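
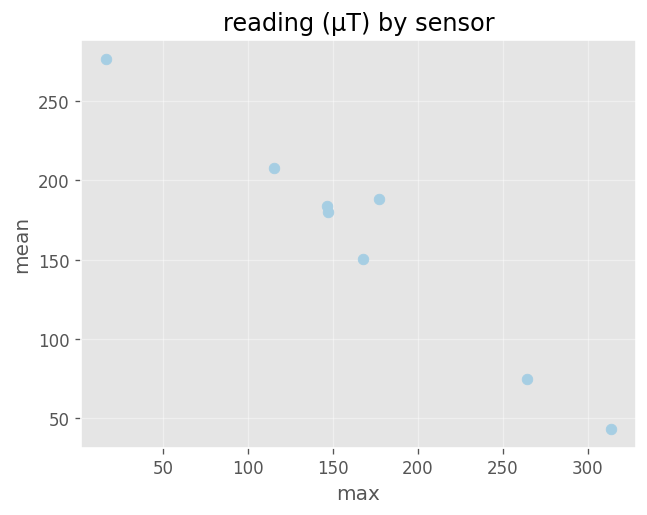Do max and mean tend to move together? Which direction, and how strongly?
negative, strong

Points are negatively correlated; strong (|r| ≈ 1.0).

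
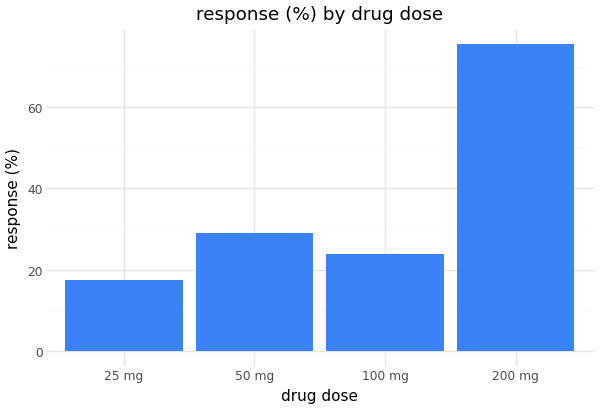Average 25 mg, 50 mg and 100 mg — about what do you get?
≈ 23

(20 + 30 + 20) / 3 ≈ 23.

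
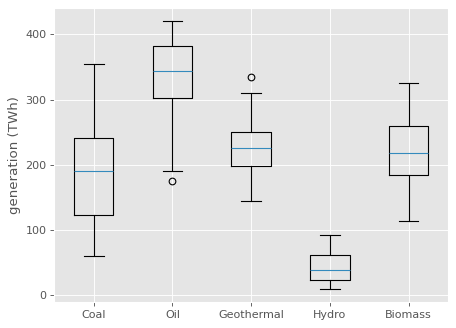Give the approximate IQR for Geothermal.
Q3 ≈ 250, Q1 ≈ 200; IQR ≈ 50.

≈ 50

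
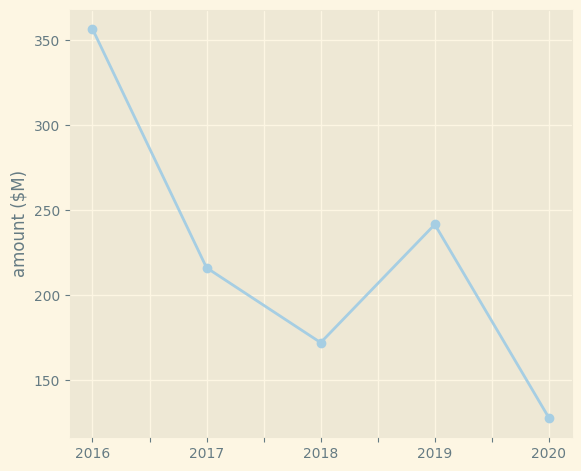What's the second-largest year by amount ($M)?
Top 3: 2016 ≈ 360, 2019 ≈ 240, 2017 ≈ 220.

2019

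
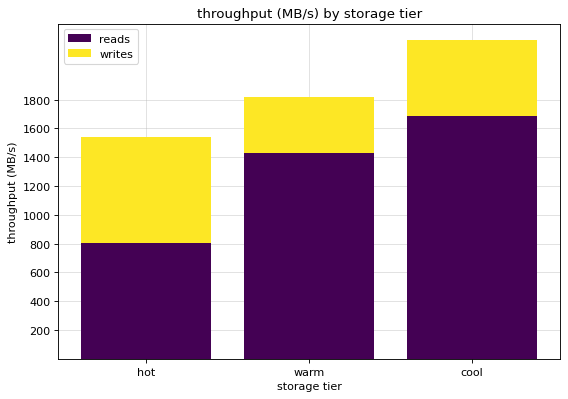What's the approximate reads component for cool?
≈ 1600

reads top ≈ 1600, bottom ≈ 0; segment ≈ 1600.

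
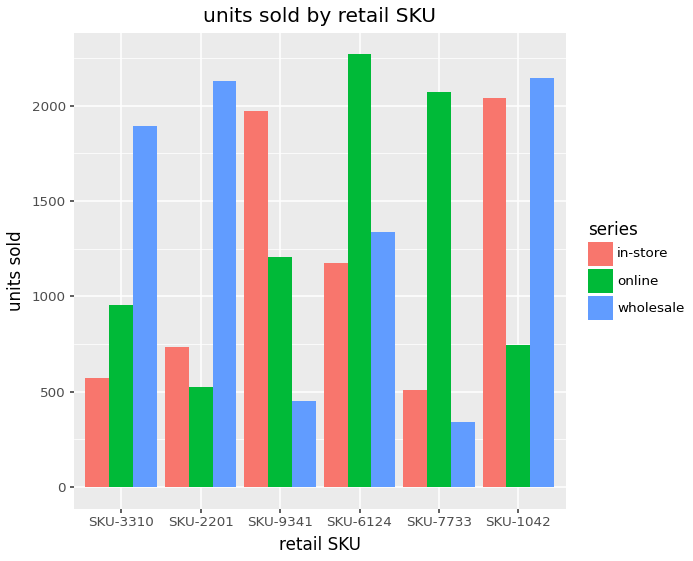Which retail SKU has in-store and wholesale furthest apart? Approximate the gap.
SKU-9341, ≈ 1600

SKU-9341: in-store ≈ 2000, wholesale ≈ 400 → gap ≈ 1600. Next-largest (SKU-2201) is only ≈ 1400.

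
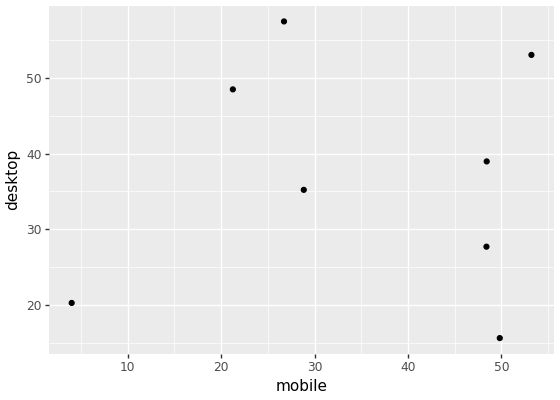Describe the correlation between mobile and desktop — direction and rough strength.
Points are roughly uncorrelated; weak (|r| ≈ 0.0).

no clear correlation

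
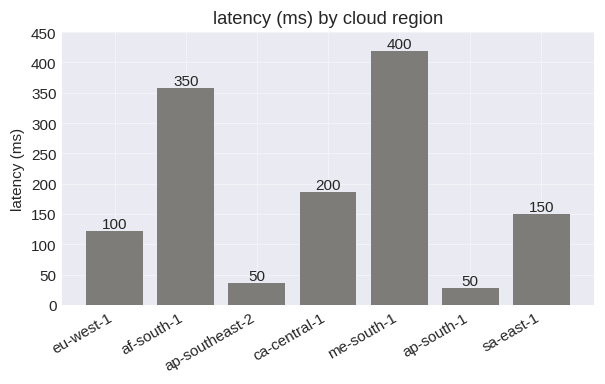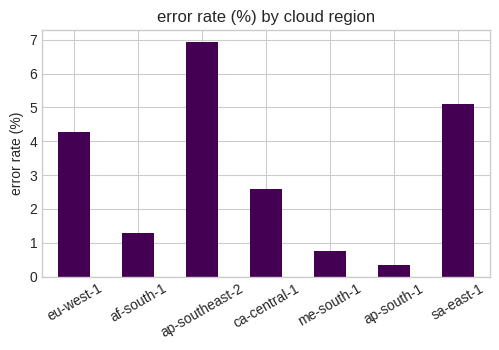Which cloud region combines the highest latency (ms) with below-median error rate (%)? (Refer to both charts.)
Chart 2 median error rate (%) ≈ 3; below-median cloud regions: af-south-1, me-south-1, ap-south-1. Among those, me-south-1 has the highest latency (ms) (≈ 400).

me-south-1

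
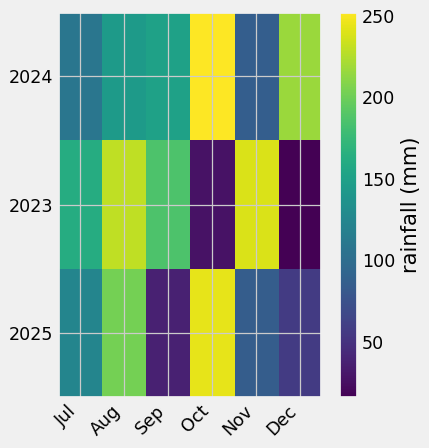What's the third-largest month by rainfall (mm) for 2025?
Jul

Top 4 for 2025: Oct ≈ 240, Aug ≈ 200, Jul ≈ 120, Nov ≈ 80.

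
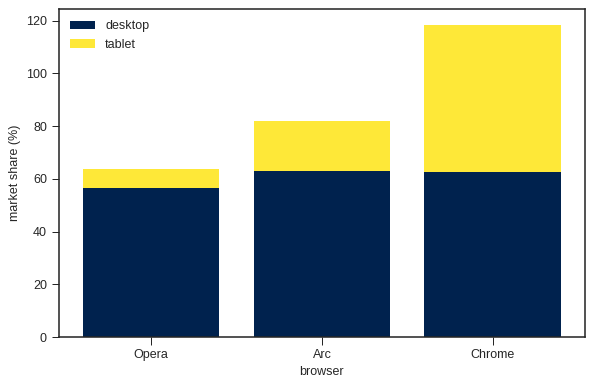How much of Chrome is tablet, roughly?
tablet top ≈ 120, bottom ≈ 60; segment ≈ 60.

≈ 60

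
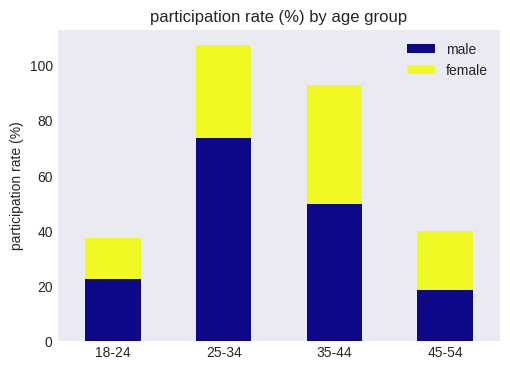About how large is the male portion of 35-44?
≈ 50

male top ≈ 50, bottom ≈ 0; segment ≈ 50.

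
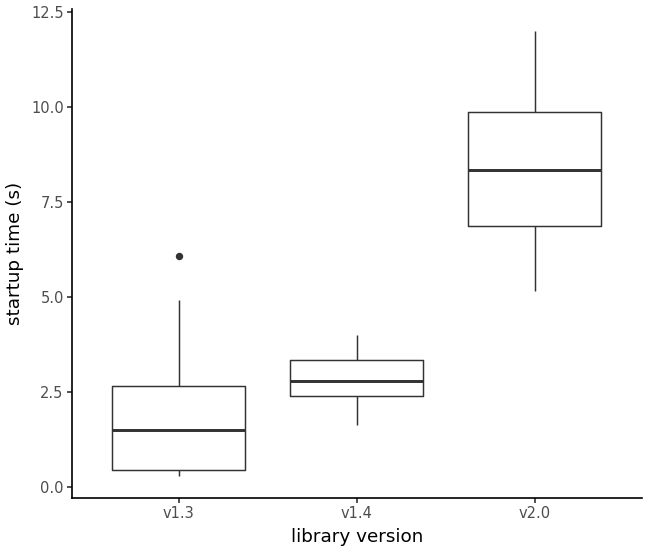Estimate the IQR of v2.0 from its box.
Q3 ≈ 10, Q1 ≈ 7; IQR ≈ 3.

≈ 3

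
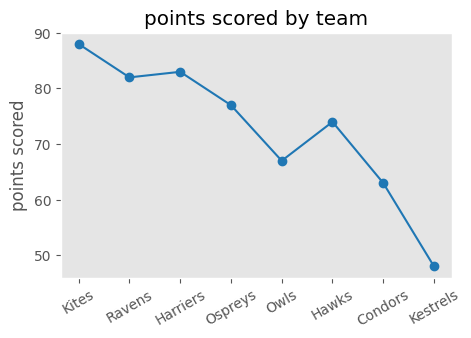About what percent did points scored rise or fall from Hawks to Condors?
Hawks ≈ 75, Condors ≈ 65; (65 − 75) / 75 ≈ -13.3%.

≈ -13.3%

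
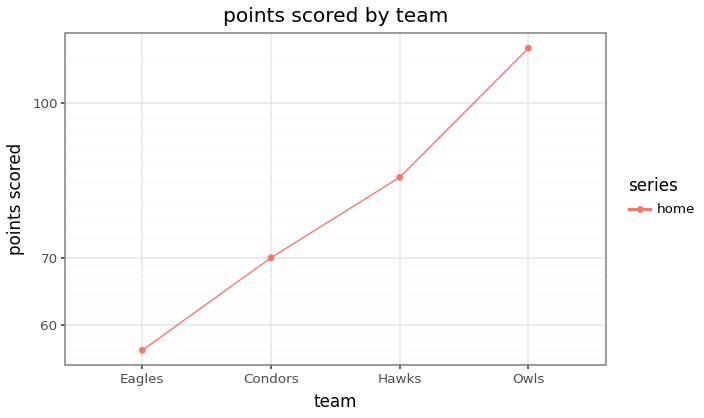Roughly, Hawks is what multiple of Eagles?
≈ 1.55×

Hawks ≈ 85, Eagles ≈ 55; 85/55 ≈ 1.55.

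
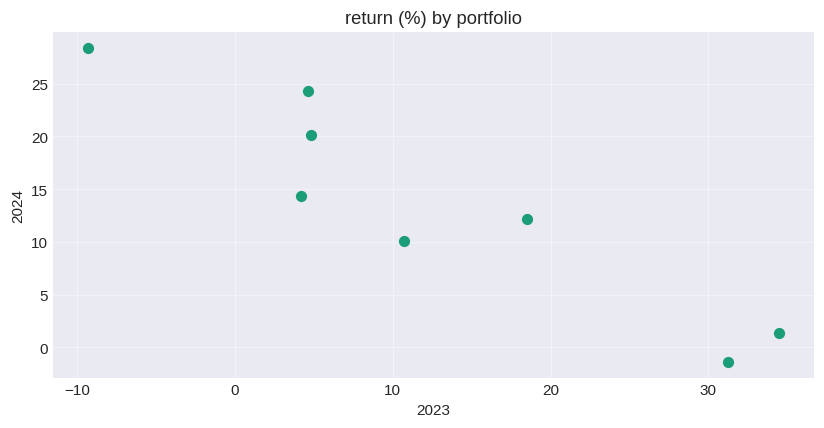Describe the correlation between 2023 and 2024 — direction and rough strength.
Points are negatively correlated; strong (|r| ≈ 0.9).

negative, strong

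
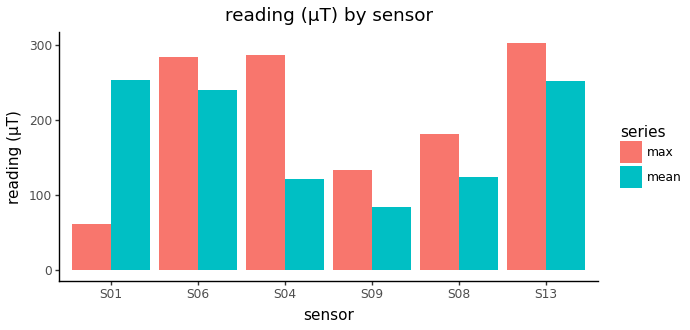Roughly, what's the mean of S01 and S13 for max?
≈ 175

(50 + 300) / 2 ≈ 175.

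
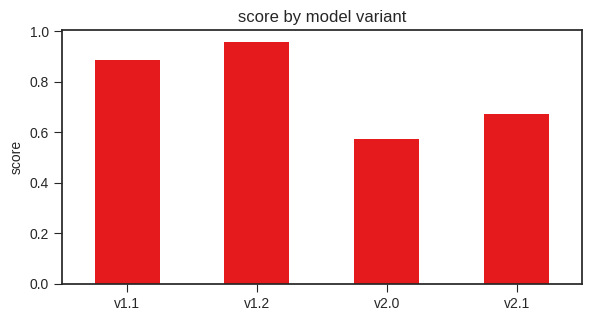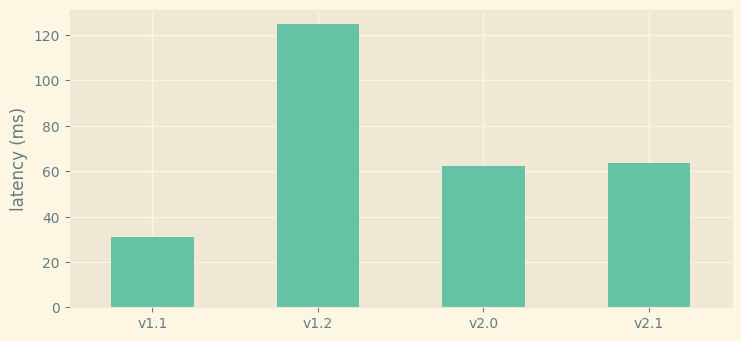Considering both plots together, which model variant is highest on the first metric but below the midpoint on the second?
v1.1

Chart 2 median latency (ms) ≈ 60; below-median model variants: v1.1, v2.0. Among those, v1.1 has the highest score (≈ 0.9).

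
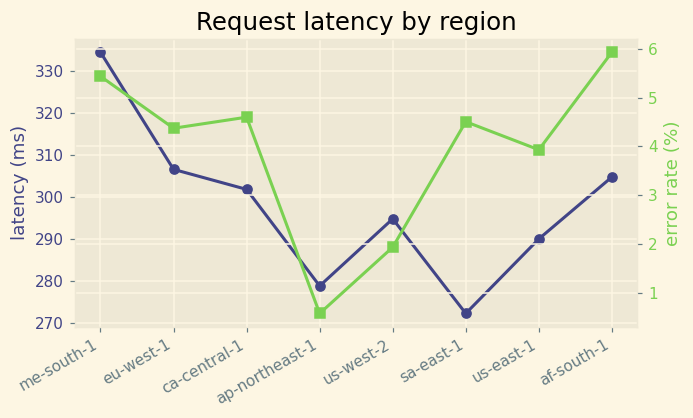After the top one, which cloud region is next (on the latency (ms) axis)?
Top 3 (on the latency (ms) axis): me-south-1 ≈ 330, eu-west-1 ≈ 310, af-south-1 ≈ 300.

eu-west-1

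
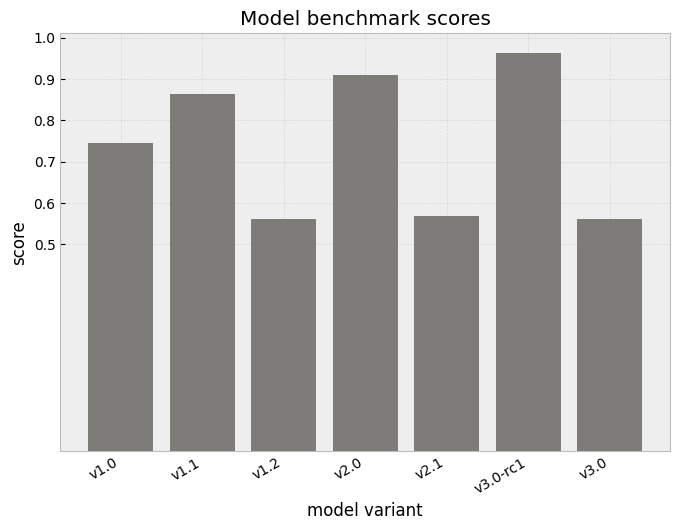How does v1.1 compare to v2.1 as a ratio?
≈ 1.5×

v1.1 ≈ 0.9, v2.1 ≈ 0.6; 0.9/0.6 ≈ 1.5.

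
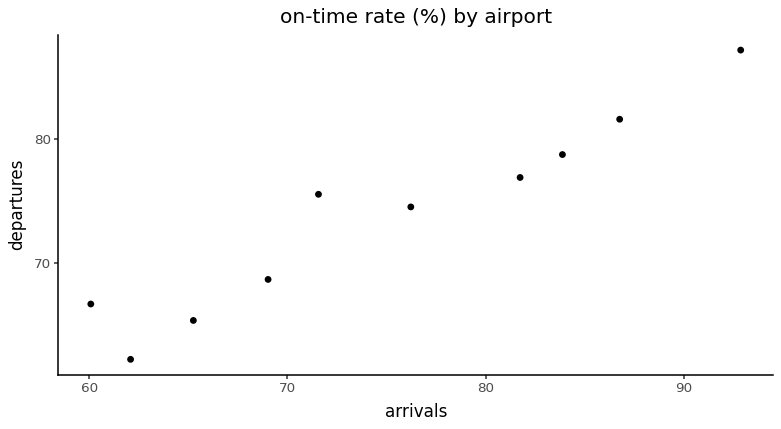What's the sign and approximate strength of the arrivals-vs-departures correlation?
Points are positively correlated; strong (|r| ≈ 1.0).

positive, strong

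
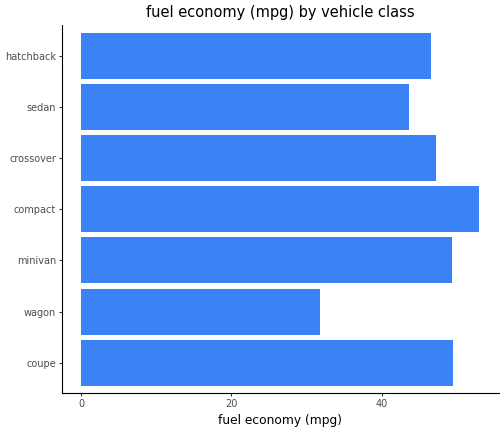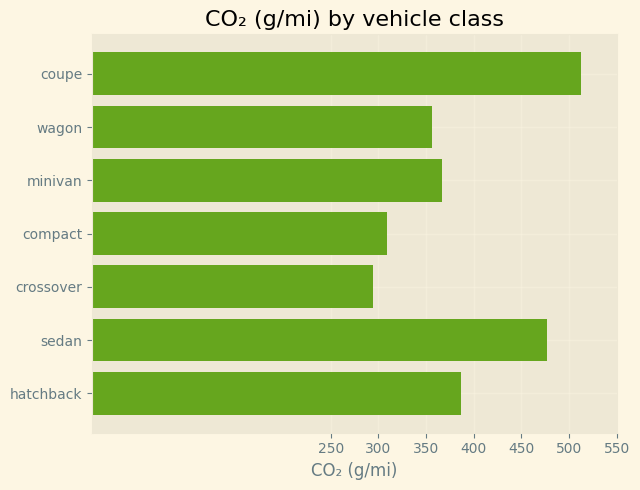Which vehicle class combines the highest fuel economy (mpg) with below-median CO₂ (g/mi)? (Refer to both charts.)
Chart 2 median CO₂ (g/mi) ≈ 350; below-median vehicle classes: wagon, compact, crossover. Among those, compact has the highest fuel economy (mpg) (≈ 55).

compact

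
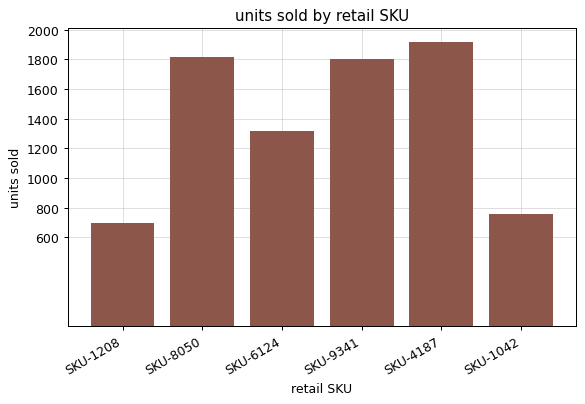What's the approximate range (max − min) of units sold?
Max SKU-4187 ≈ 2000, min SKU-1208 ≈ 600; range ≈ 1400.

≈ 1400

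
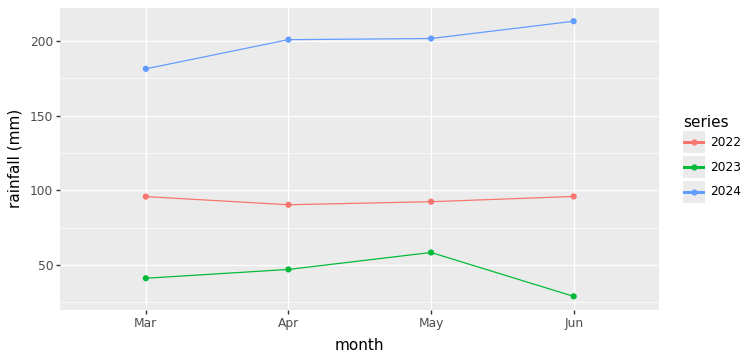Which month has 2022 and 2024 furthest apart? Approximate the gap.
Jun, ≈ 120 mm

Jun: 2022 ≈ 100, 2024 ≈ 220 → gap ≈ 120. Next-largest (Apr) is only ≈ 100.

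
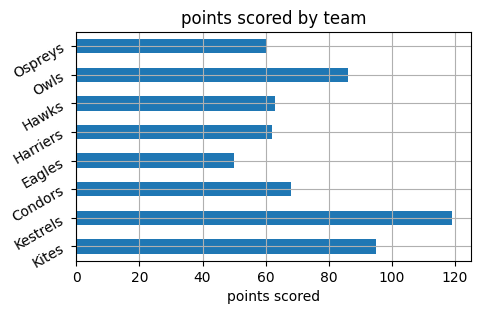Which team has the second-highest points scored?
Kites

Top 3: Kestrels ≈ 120, Kites ≈ 100, Owls ≈ 90.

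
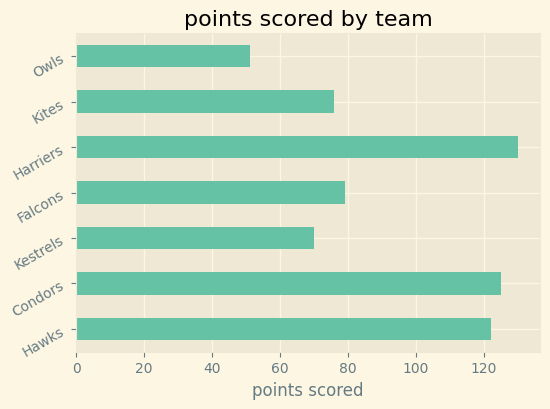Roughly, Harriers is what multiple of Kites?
Harriers ≈ 120, Kites ≈ 80; 120/80 ≈ 1.5.

≈ 1.5×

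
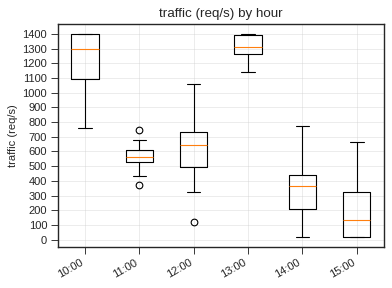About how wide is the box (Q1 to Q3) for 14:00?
≈ 200

Q3 ≈ 400, Q1 ≈ 200; IQR ≈ 200.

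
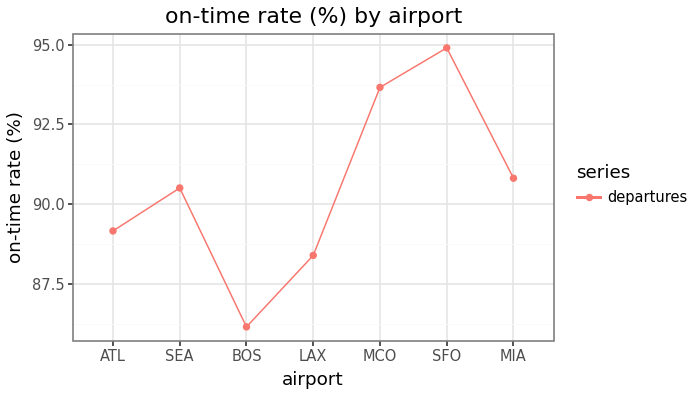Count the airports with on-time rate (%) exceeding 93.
2

Above 93: MCO, SFO.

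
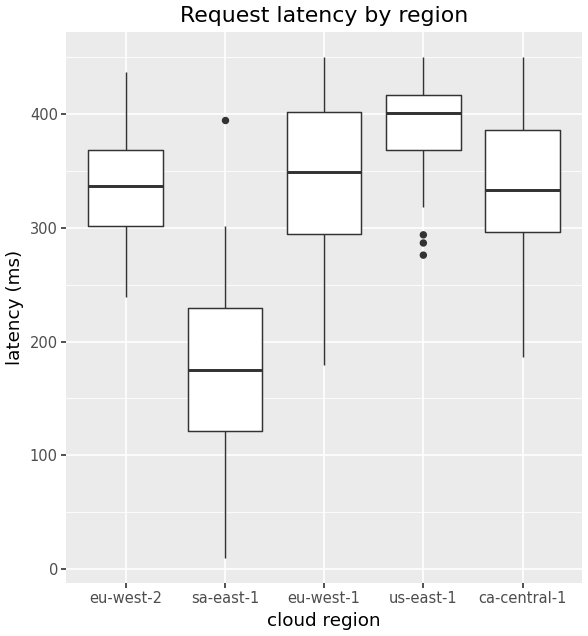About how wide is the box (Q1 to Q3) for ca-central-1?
≈ 80

Q3 ≈ 380, Q1 ≈ 300; IQR ≈ 80.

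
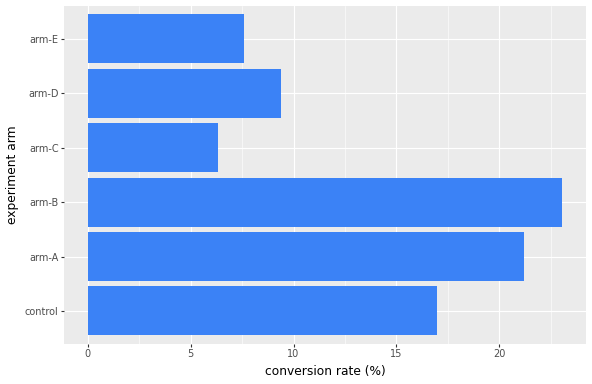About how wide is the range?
Max arm-B ≈ 24, min arm-C ≈ 6; range ≈ 18.

≈ 18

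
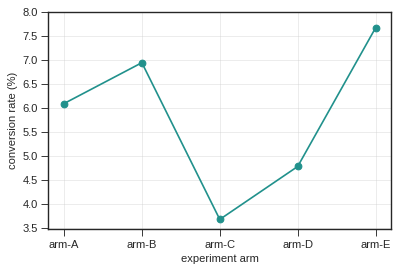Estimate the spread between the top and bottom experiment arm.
≈ 4.0

Max arm-E ≈ 7.5, min arm-C ≈ 3.5; range ≈ 4.0.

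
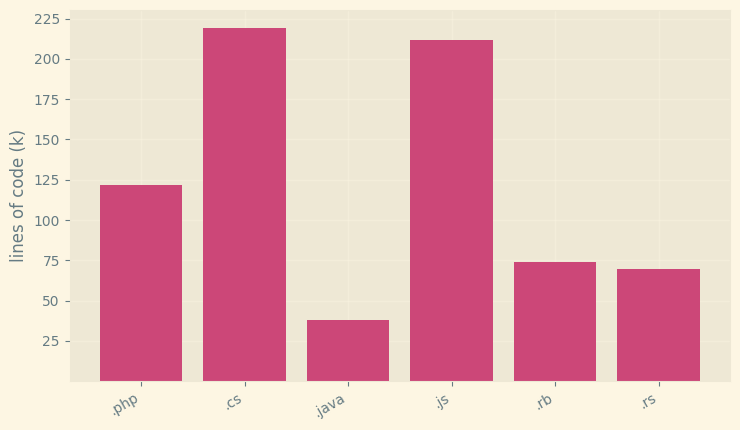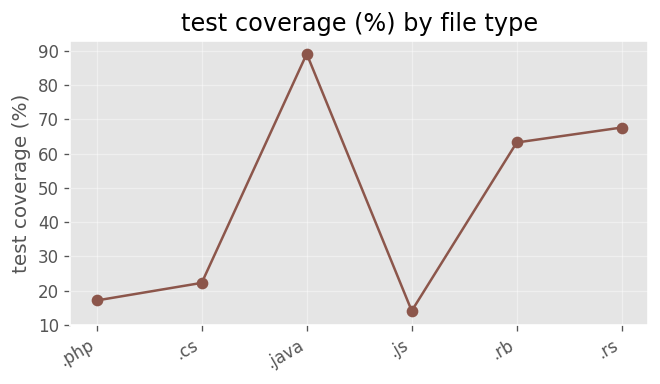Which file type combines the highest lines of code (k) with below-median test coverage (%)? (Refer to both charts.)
Chart 2 median test coverage (%) ≈ 40; below-median file types: .php, .cs, .js. Among those, .cs has the highest lines of code (k) (≈ 225).

.cs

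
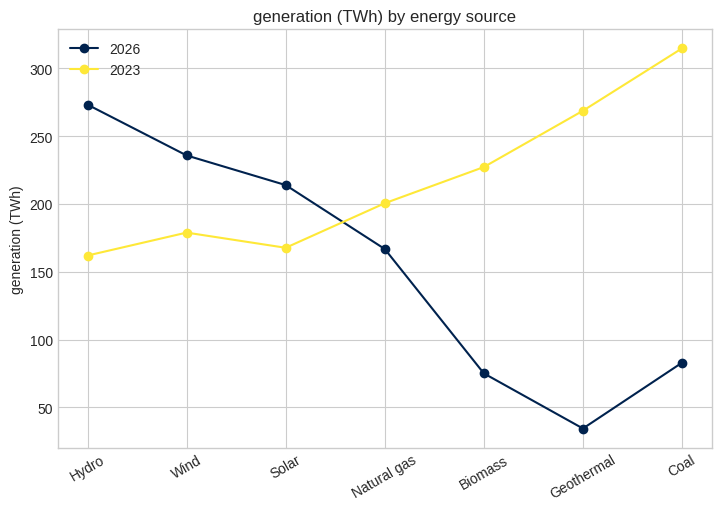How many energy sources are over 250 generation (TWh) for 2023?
2

Above 250: Geothermal, Coal.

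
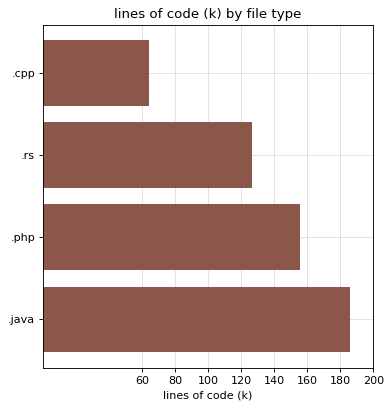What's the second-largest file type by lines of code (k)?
Top 3: .java ≈ 180, .php ≈ 160, .rs ≈ 120.

.php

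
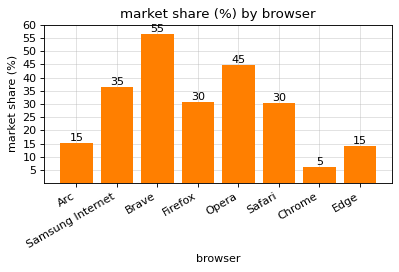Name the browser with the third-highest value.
Top 4: Brave ≈ 55, Opera ≈ 45, Samsung Internet ≈ 35, Firefox ≈ 30.

Samsung Internet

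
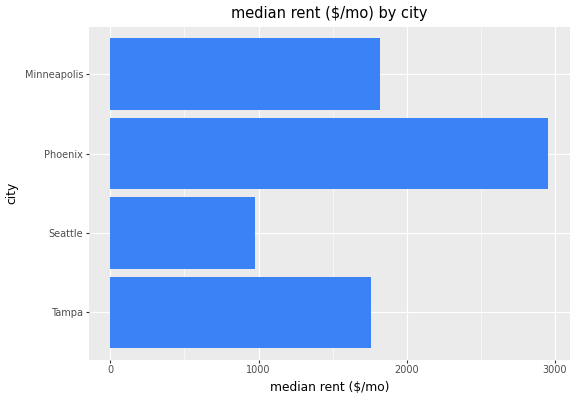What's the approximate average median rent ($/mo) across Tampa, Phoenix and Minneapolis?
≈ 2333

(2000 + 3000 + 2000) / 3 ≈ 2333.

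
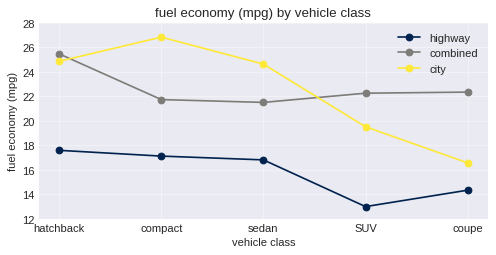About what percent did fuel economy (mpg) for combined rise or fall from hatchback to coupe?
≈ -15.4%

hatchback ≈ 26, coupe ≈ 22; (22 − 26) / 26 ≈ -15.4%.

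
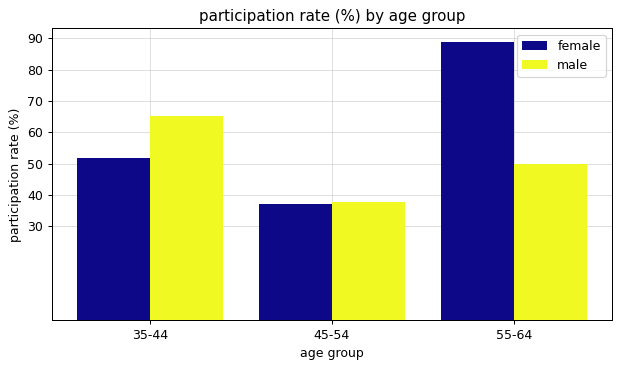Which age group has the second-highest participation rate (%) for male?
Top 3 for male: 35-44 ≈ 70, 55-64 ≈ 50, 45-54 ≈ 40.

55-64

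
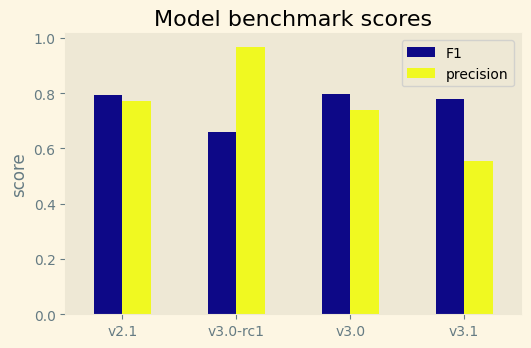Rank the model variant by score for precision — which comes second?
v2.1

Top 3 for precision: v3.0-rc1 ≈ 1.0, v2.1 ≈ 0.8, v3.0 ≈ 0.7.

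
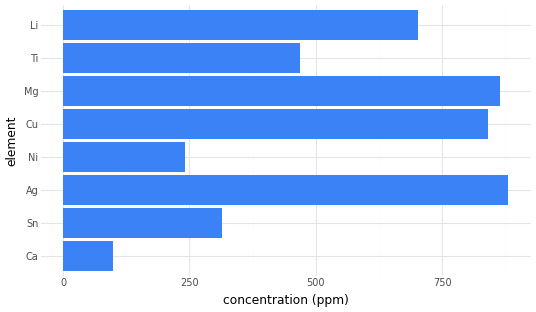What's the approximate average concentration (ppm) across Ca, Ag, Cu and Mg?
≈ 675

(100 + 900 + 800 + 900) / 4 ≈ 675.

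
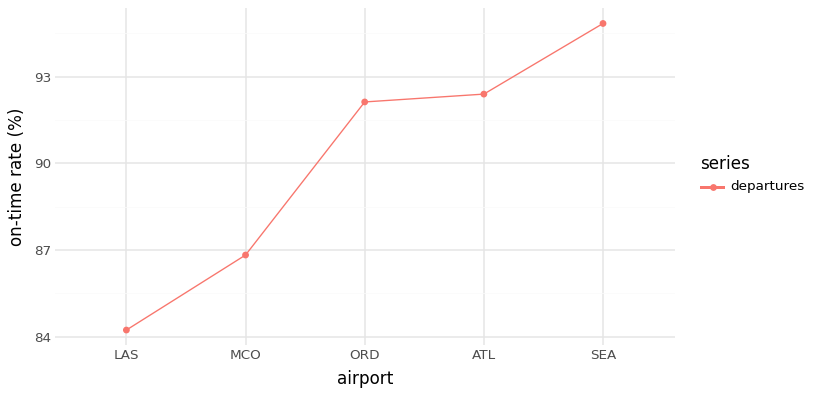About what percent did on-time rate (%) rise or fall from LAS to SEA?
LAS ≈ 84, SEA ≈ 95; (95 − 84) / 84 ≈ +13.1%.

≈ +13.1%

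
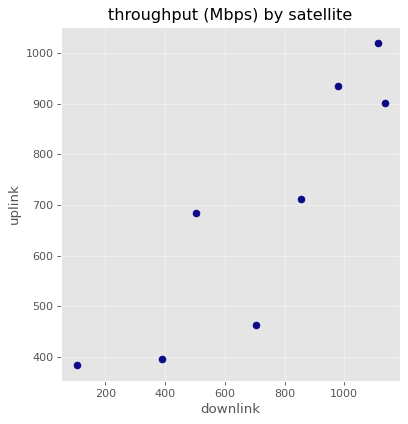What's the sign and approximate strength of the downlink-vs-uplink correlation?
Points are positively correlated; strong (|r| ≈ 0.9).

positive, strong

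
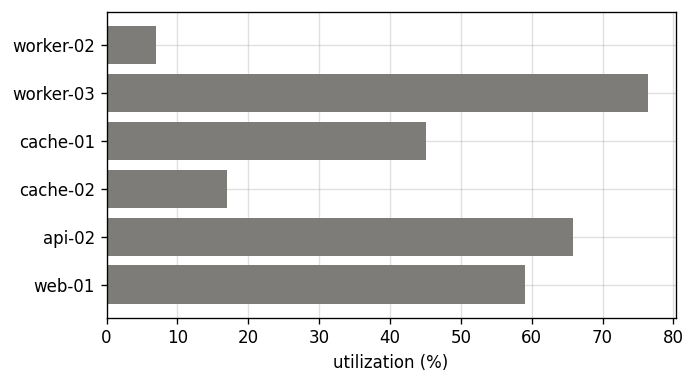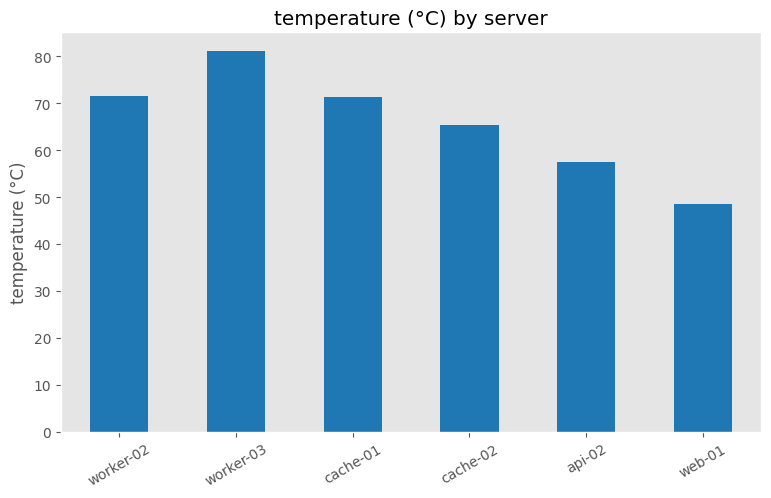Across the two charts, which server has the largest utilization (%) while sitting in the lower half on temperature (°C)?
api-02

Chart 2 median temperature (°C) ≈ 70; below-median servers: cache-02, api-02, web-01. Among those, api-02 has the highest utilization (%) (≈ 70).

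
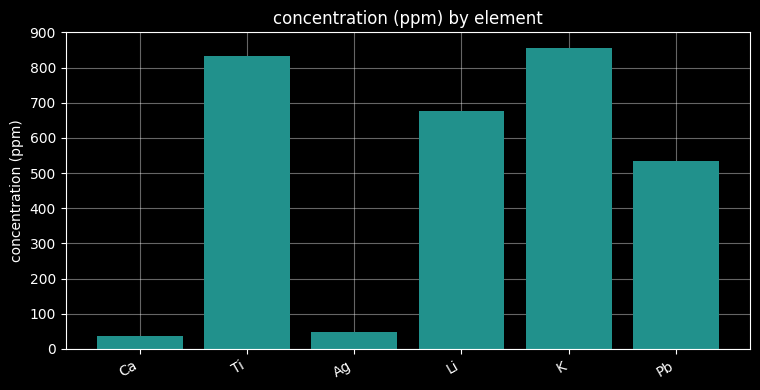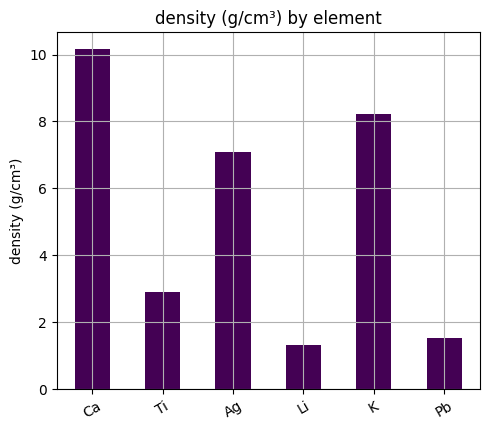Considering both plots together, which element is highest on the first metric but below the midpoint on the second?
Chart 2 median density (g/cm³) ≈ 5; below-median elements: Ti, Li, Pb. Among those, Ti has the highest concentration (ppm) (≈ 800).

Ti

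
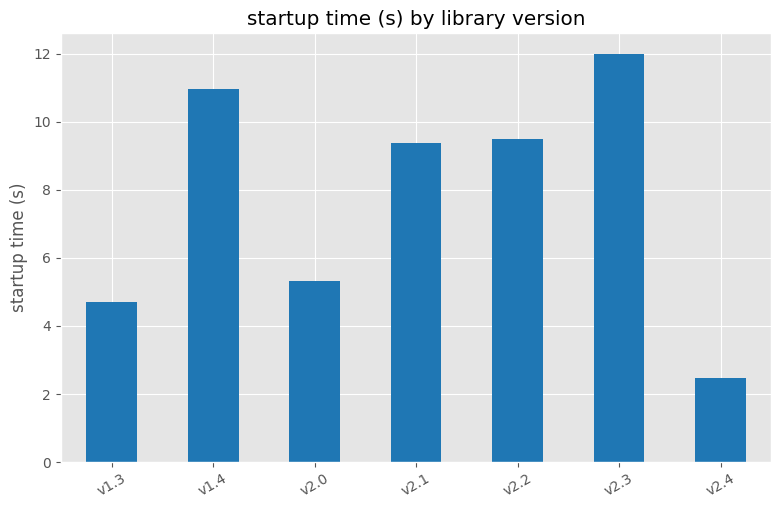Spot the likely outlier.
v2.4

v2.4 ≈ 2; the rest sit between ≈ 5 and ≈ 12.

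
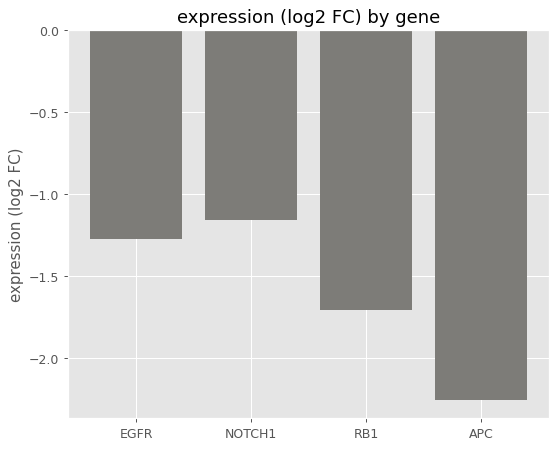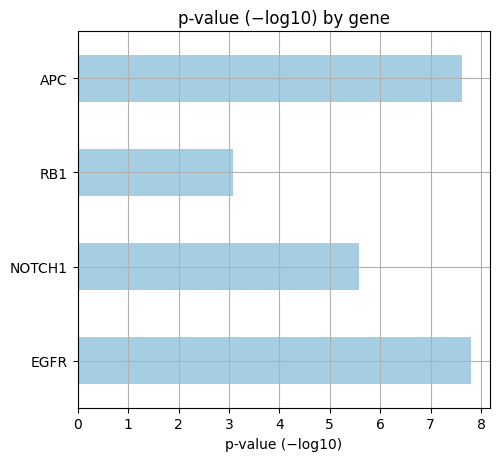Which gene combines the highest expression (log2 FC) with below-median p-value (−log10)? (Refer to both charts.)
Chart 2 median p-value (−log10) ≈ 7; below-median genes: NOTCH1, RB1. Among those, NOTCH1 has the highest expression (log2 FC) (≈ -1).

NOTCH1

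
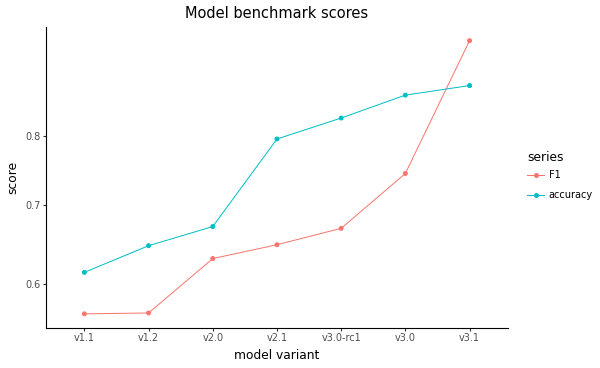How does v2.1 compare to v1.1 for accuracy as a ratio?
v2.1 ≈ 0.80, v1.1 ≈ 0.60; 0.80/0.60 ≈ 1.33.

≈ 1.33×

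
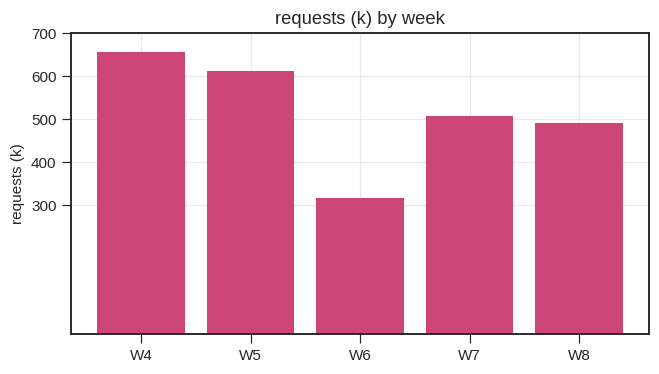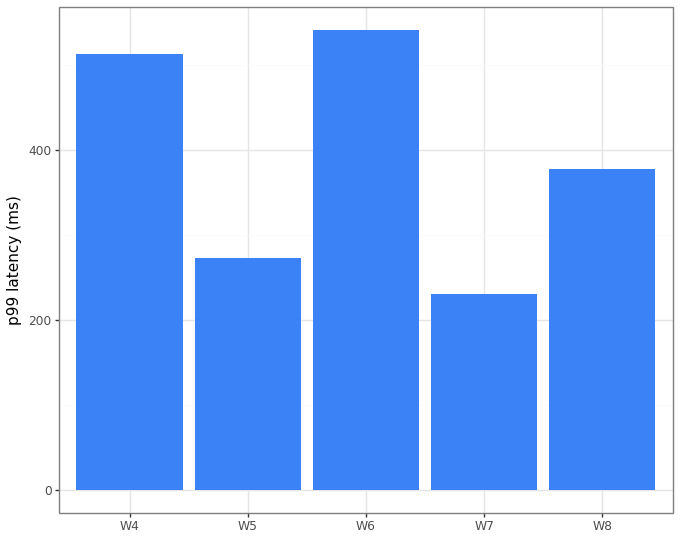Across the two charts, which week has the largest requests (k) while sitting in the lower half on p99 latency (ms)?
Chart 2 median p99 latency (ms) ≈ 400; below-median weeks: W5, W7. Among those, W5 has the highest requests (k) (≈ 600).

W5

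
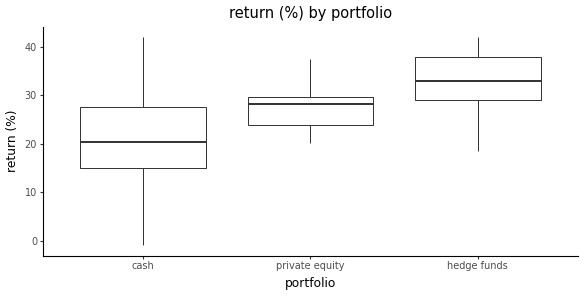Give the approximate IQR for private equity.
≈ 6

Q3 ≈ 30, Q1 ≈ 24; IQR ≈ 6.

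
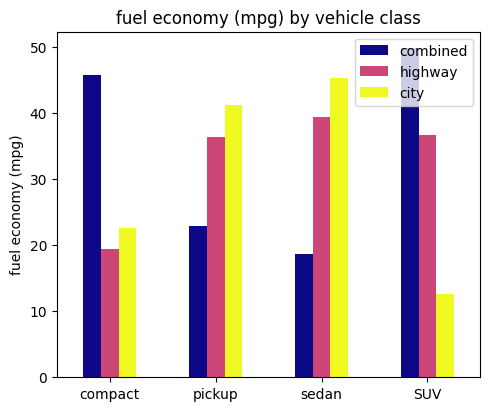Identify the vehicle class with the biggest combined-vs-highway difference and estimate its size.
compact: combined ≈ 45, highway ≈ 20 → gap ≈ 25. Next-largest (sedan) is only ≈ 20.

compact, ≈ 25 mpg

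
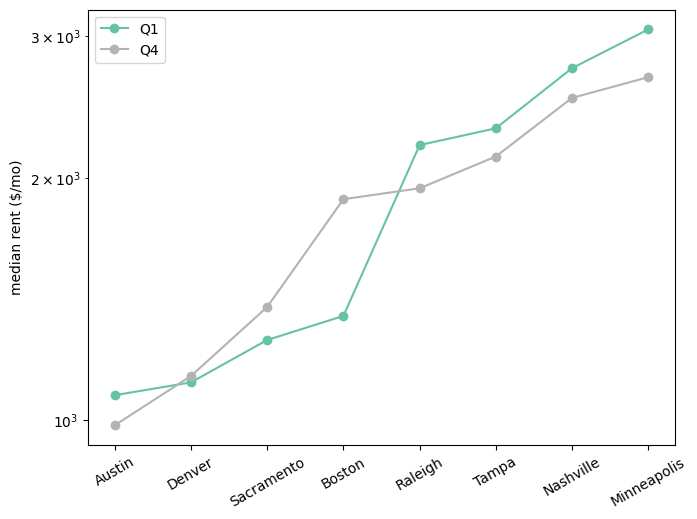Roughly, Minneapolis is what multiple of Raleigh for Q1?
Minneapolis ≈ 3000, Raleigh ≈ 2200; 3000/2200 ≈ 1.36.

≈ 1.36×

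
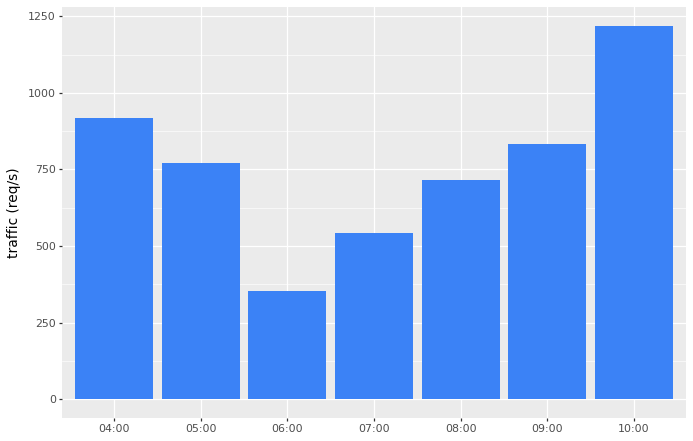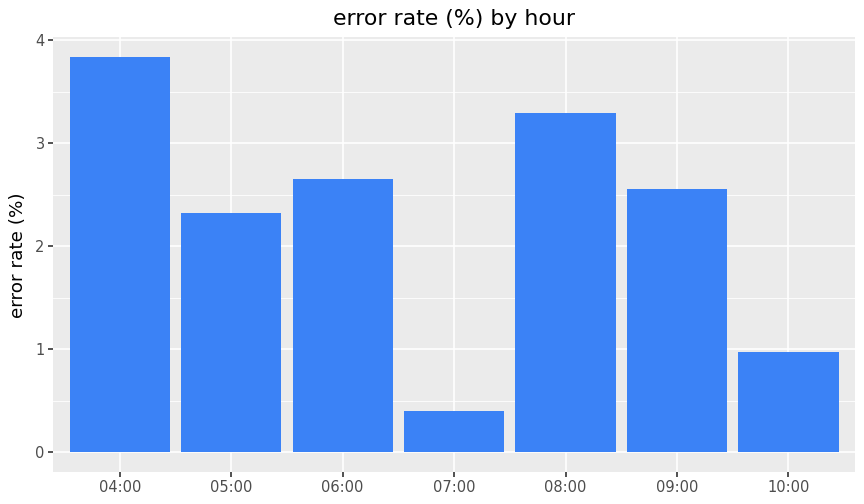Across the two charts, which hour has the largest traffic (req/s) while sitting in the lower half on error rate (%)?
Chart 2 median error rate (%) ≈ 2.5; below-median hours: 05:00, 07:00, 10:00. Among those, 10:00 has the highest traffic (req/s) (≈ 1200).

10:00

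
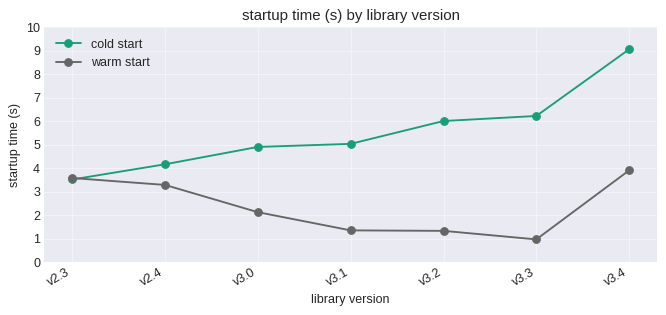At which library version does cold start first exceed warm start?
v2.4

v2.3: cold start ≈ 4 vs warm start ≈ 4 (not yet); v2.4: cold start ≈ 4 vs warm start ≈ 3 (first crossover).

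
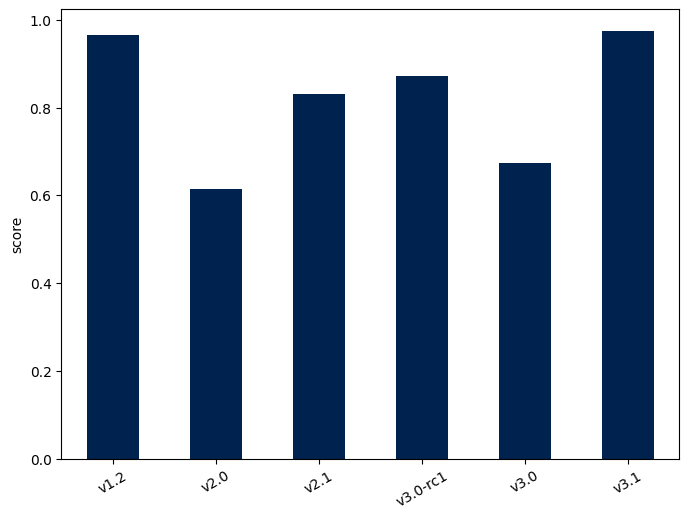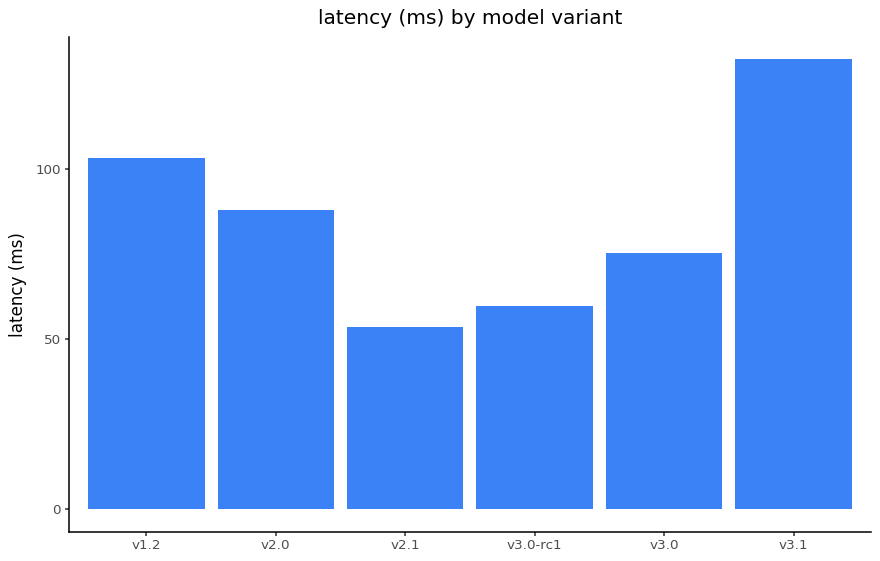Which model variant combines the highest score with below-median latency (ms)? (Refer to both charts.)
v3.0-rc1

Chart 2 median latency (ms) ≈ 80; below-median model variants: v2.1, v3.0-rc1, v3.0. Among those, v3.0-rc1 has the highest score (≈ 0.9).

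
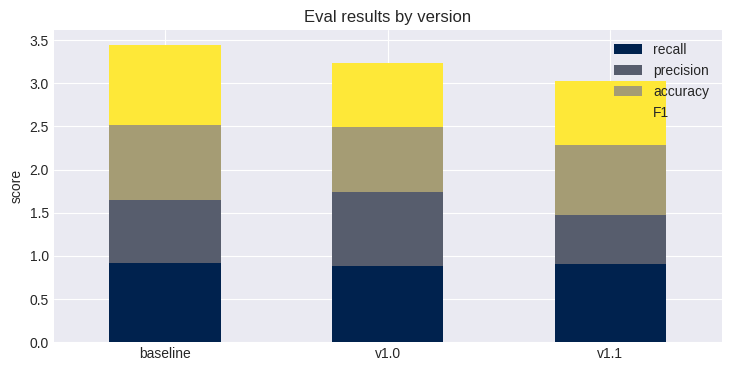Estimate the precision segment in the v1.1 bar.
precision top ≈ 1.5, bottom ≈ 1.0; segment ≈ 0.5.

≈ 0.5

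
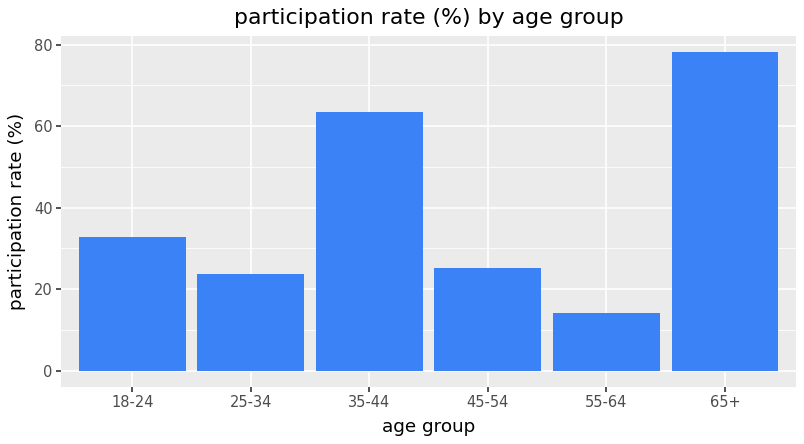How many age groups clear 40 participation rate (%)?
Above 40: 35-44, 65+.

2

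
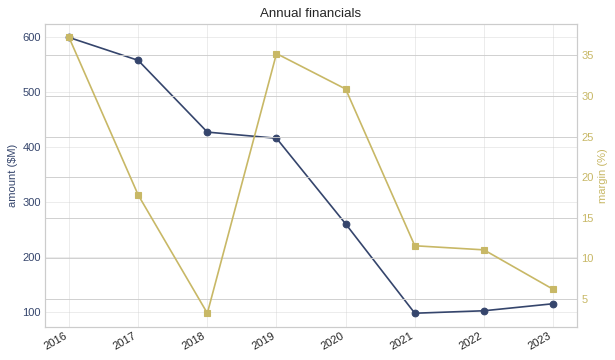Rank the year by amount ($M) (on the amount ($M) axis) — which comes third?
2018

Top 4 (on the amount ($M) axis): 2016 ≈ 600, 2017 ≈ 550, 2018 ≈ 450, 2019 ≈ 400.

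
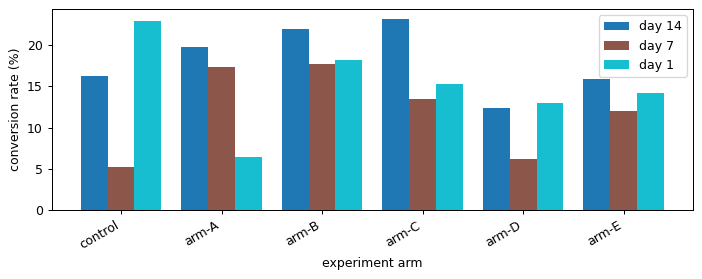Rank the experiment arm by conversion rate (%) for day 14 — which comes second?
arm-B

Top 3 for day 14: arm-C ≈ 24, arm-B ≈ 22, arm-A ≈ 20.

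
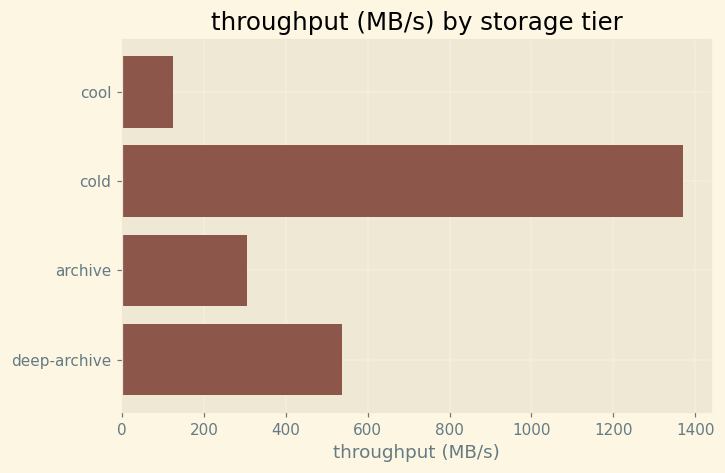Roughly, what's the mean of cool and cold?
≈ 800

(200 + 1400) / 2 ≈ 800.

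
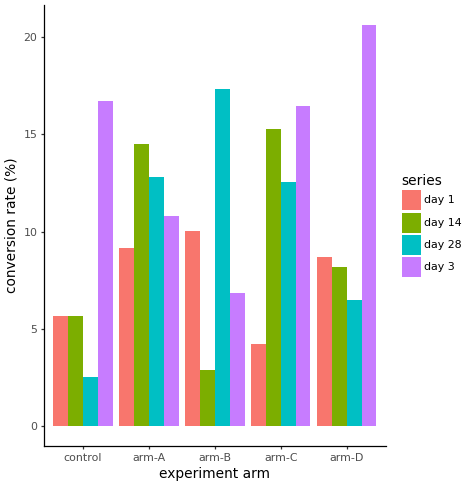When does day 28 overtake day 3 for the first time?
control: day 28 ≈ 2 vs day 3 ≈ 16 (not yet); arm-A: day 28 ≈ 12 vs day 3 ≈ 10 (first crossover).

arm-A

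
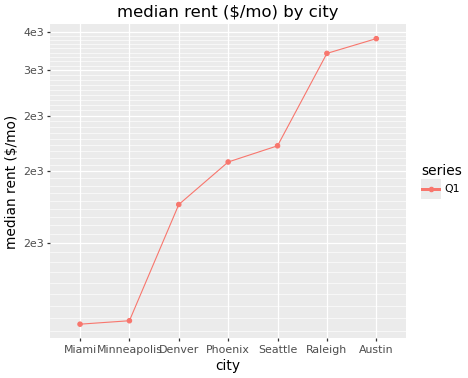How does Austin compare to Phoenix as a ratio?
≈ 1.7×

Austin ≈ 3400, Phoenix ≈ 2000; 3400/2000 ≈ 1.7.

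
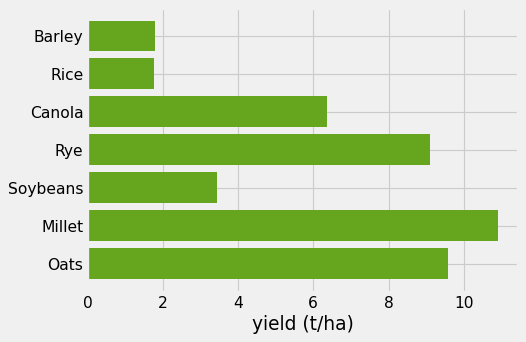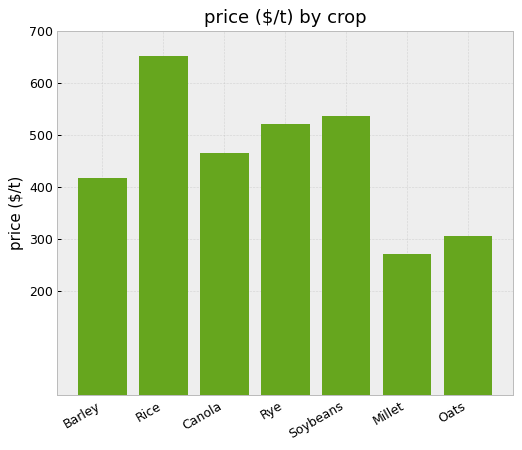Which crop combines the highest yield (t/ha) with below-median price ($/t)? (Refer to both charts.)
Chart 2 median price ($/t) ≈ 500; below-median crops: Barley, Millet, Oats. Among those, Millet has the highest yield (t/ha) (≈ 11).

Millet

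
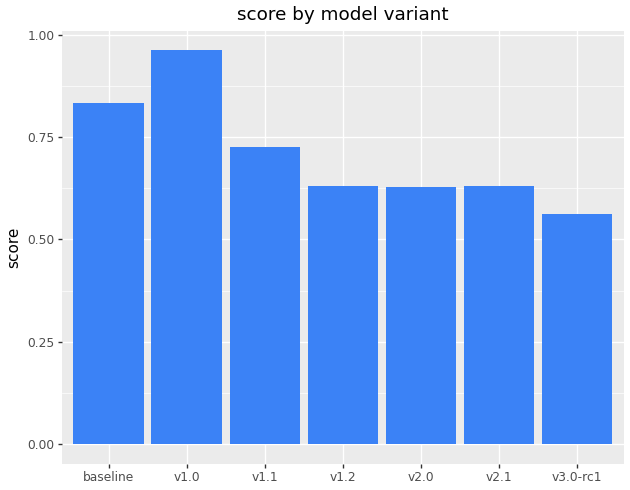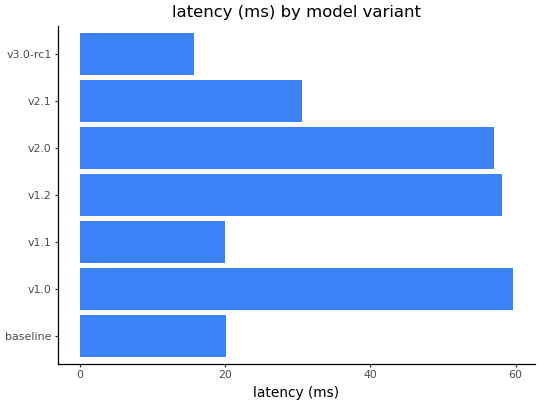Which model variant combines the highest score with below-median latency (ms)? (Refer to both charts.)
baseline

Chart 2 median latency (ms) ≈ 30; below-median model variants: baseline, v1.1, v3.0-rc1. Among those, baseline has the highest score (≈ 0.8).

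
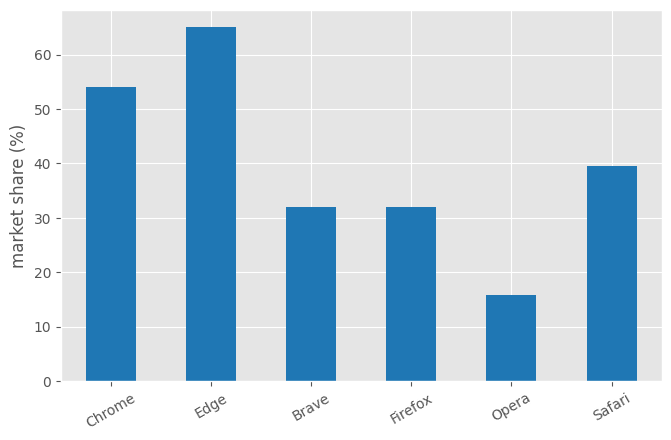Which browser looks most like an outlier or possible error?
Edge ≈ 60; the rest sit between ≈ 20 and ≈ 50.

Edge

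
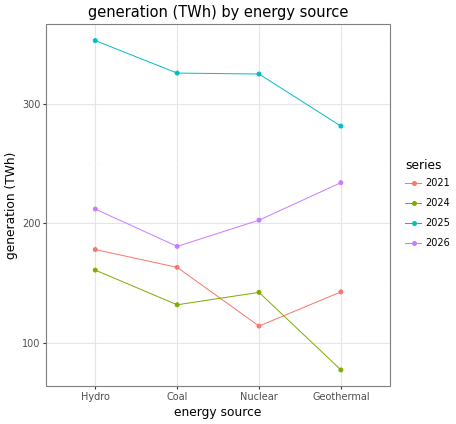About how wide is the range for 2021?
≈ 50

Max Hydro ≈ 175, min Nuclear ≈ 125; range ≈ 50.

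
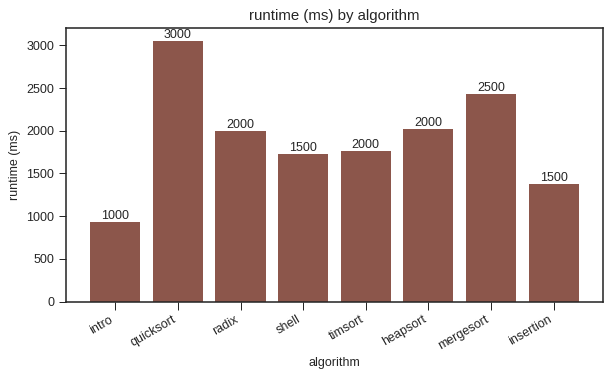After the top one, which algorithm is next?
Top 3: quicksort ≈ 3000, mergesort ≈ 2500, heapsort ≈ 2000.

mergesort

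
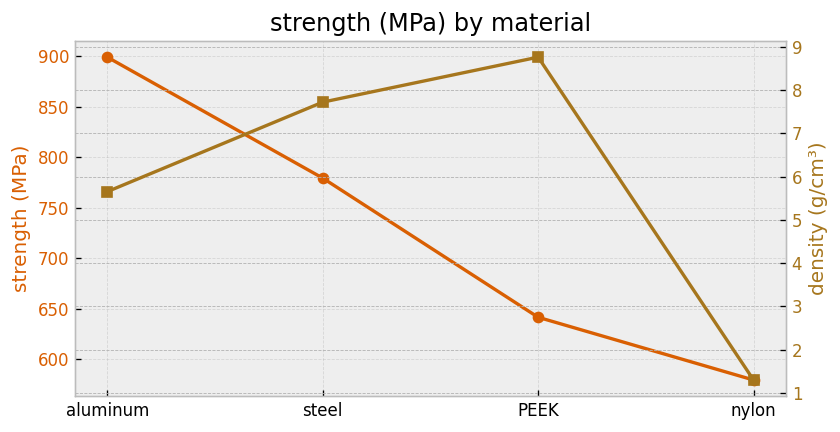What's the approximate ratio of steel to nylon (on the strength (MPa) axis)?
steel ≈ 800, nylon ≈ 600; 800/600 ≈ 1.33.

≈ 1.33×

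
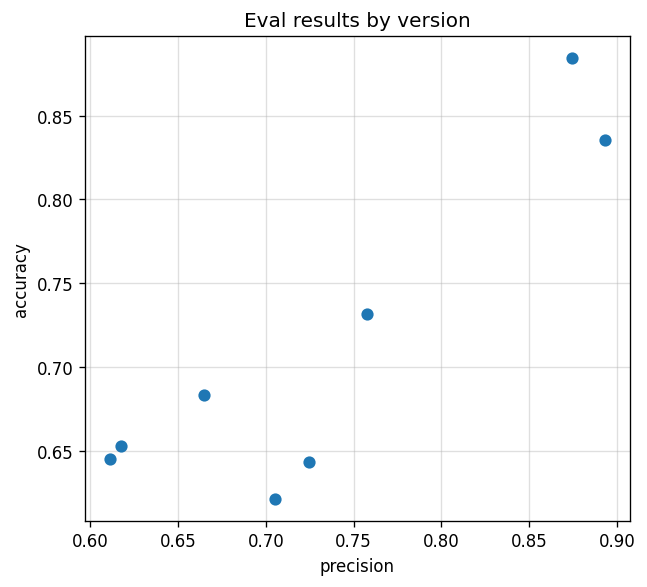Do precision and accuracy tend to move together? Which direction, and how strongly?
positive, strong

Points are positively correlated; strong (|r| ≈ 0.9).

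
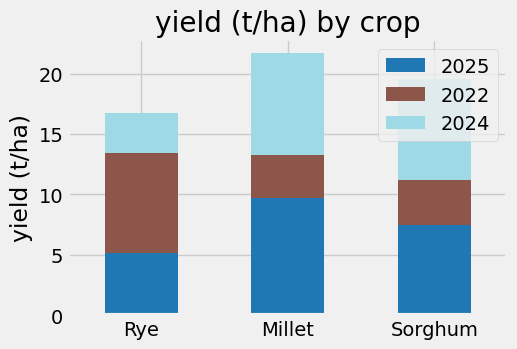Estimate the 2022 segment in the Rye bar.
≈ 8

2022 top ≈ 14, bottom ≈ 6; segment ≈ 8.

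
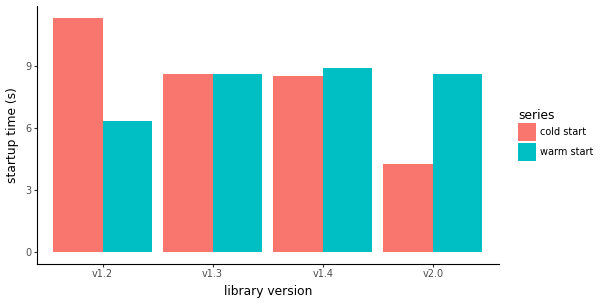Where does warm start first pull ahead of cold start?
v1.3: warm start ≈ 9 vs cold start ≈ 9 (not yet); v1.4: warm start ≈ 9 vs cold start ≈ 8 (first crossover).

v1.4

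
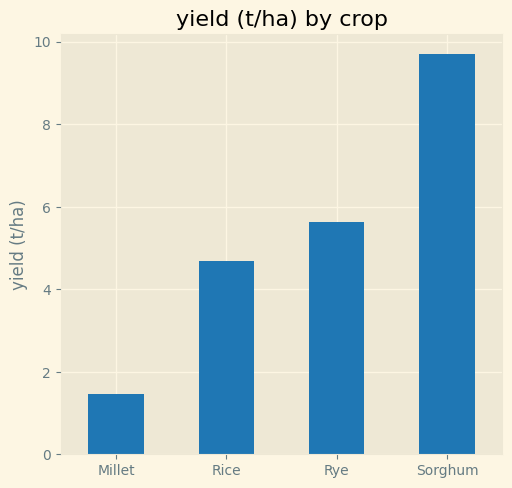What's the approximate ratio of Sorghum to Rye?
≈ 1.67×

Sorghum ≈ 10, Rye ≈ 6; 10/6 ≈ 1.67.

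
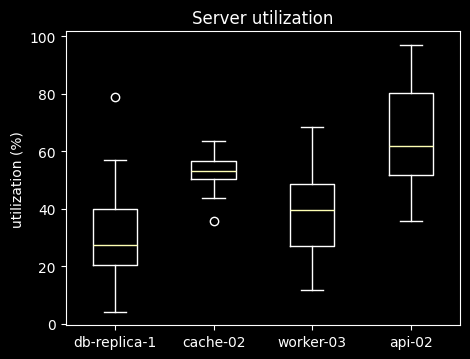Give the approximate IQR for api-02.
Q3 ≈ 80, Q1 ≈ 50; IQR ≈ 30.

≈ 30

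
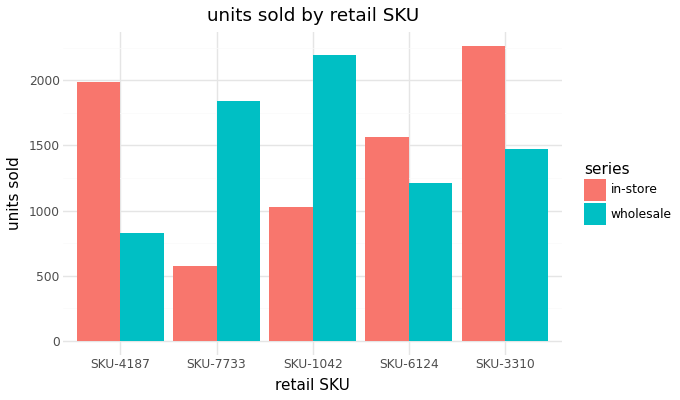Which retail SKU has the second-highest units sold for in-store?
Top 3 for in-store: SKU-3310 ≈ 2200, SKU-4187 ≈ 2000, SKU-6124 ≈ 1600.

SKU-4187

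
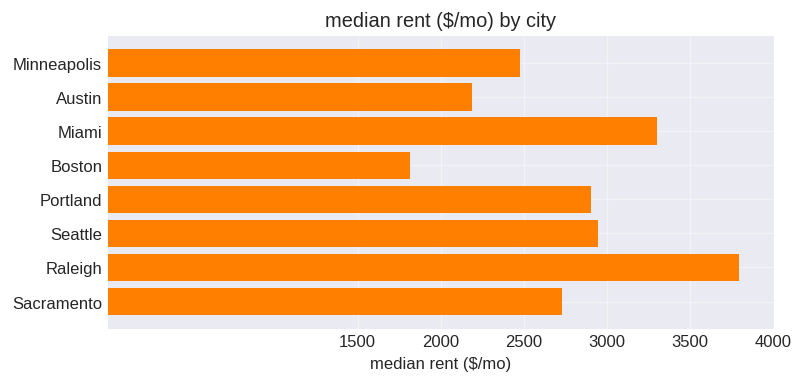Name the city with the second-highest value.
Miami

Top 3: Raleigh ≈ 4000, Miami ≈ 3500, Seattle ≈ 3000.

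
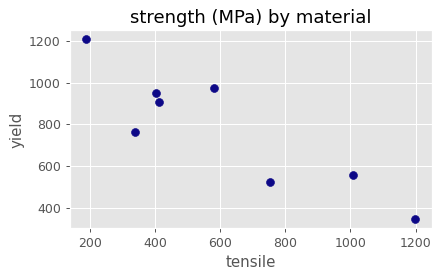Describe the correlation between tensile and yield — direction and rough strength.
Points are negatively correlated; strong (|r| ≈ 0.9).

negative, strong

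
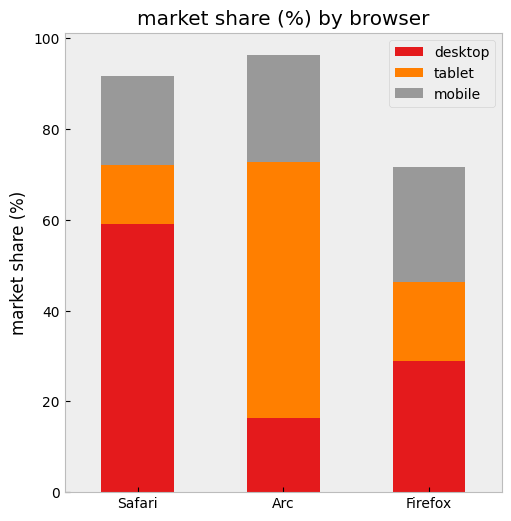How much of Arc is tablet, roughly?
≈ 50

tablet top ≈ 70, bottom ≈ 20; segment ≈ 50.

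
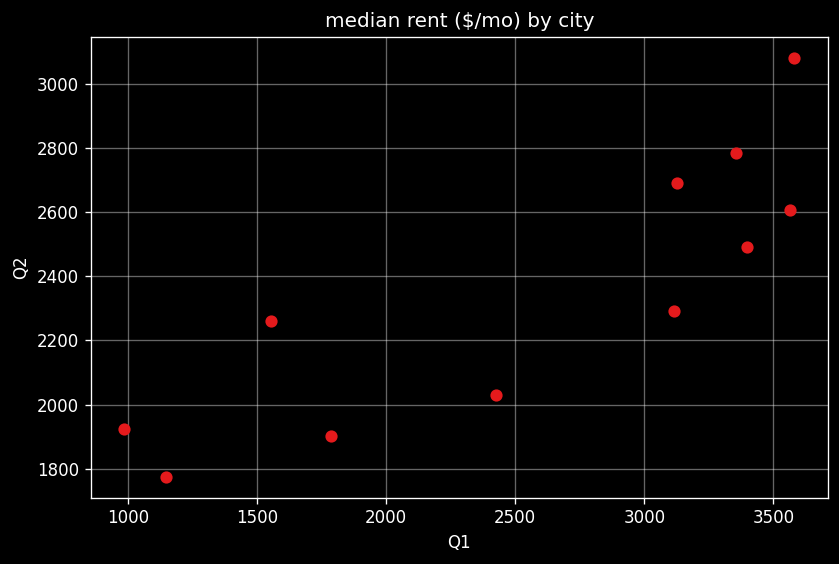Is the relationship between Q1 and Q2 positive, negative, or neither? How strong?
Points are positively correlated; strong (|r| ≈ 0.9).

positive, strong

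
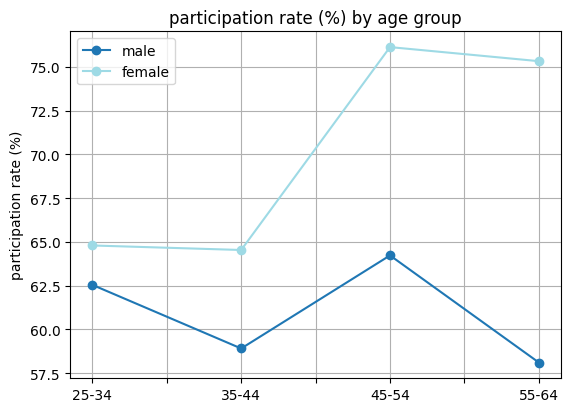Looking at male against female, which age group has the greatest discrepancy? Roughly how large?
55-64, ≈ 18 %

55-64: male ≈ 58, female ≈ 76 → gap ≈ 18. Next-largest (45-54) is only ≈ 12.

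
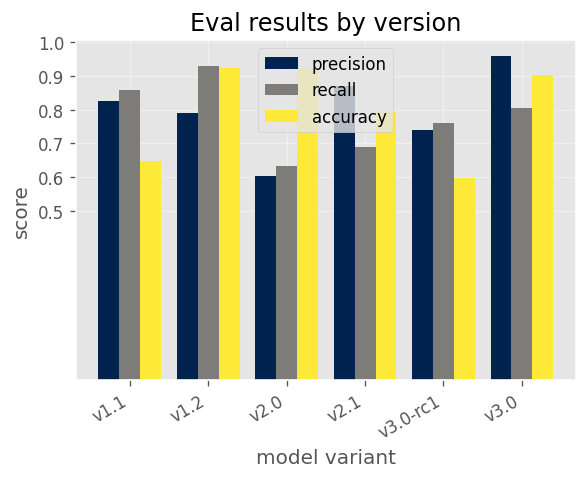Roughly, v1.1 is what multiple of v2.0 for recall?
v1.1 ≈ 0.9, v2.0 ≈ 0.6; 0.9/0.6 ≈ 1.5.

≈ 1.5×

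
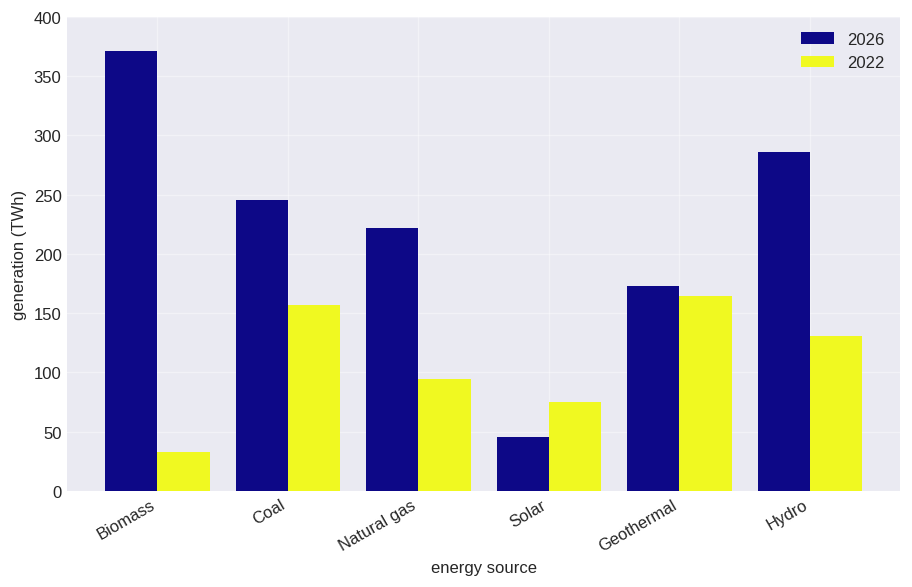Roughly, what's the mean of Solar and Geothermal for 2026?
(50 + 150) / 2 ≈ 100.

≈ 100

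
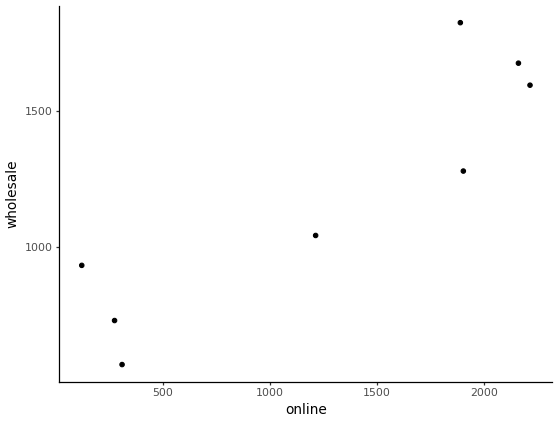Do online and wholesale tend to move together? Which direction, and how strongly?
positive, strong

Points are positively correlated; strong (|r| ≈ 0.9).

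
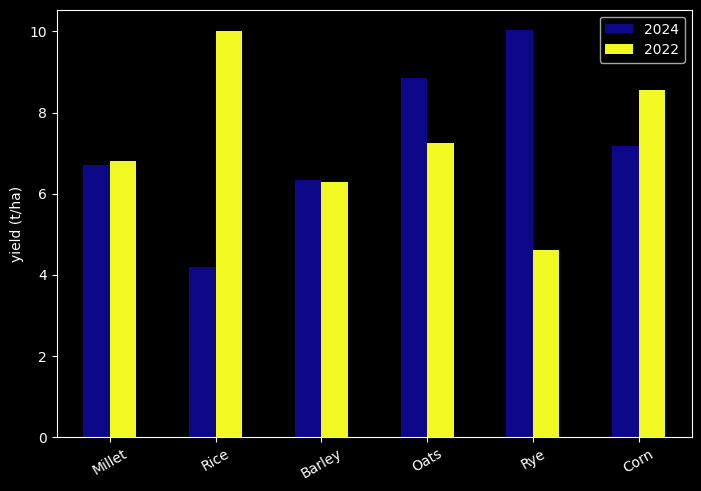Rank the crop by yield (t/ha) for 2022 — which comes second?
Corn

Top 3 for 2022: Rice ≈ 10, Corn ≈ 9, Oats ≈ 7.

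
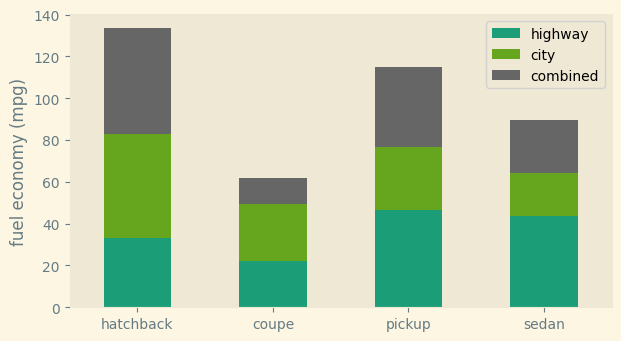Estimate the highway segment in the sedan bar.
highway top ≈ 40, bottom ≈ 0; segment ≈ 40.

≈ 40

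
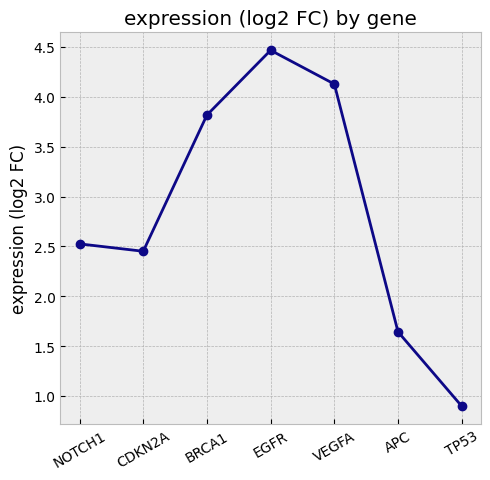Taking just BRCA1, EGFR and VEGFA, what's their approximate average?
(4.0 + 4.5 + 4.0) / 3 ≈ 4.17.

≈ 4.17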